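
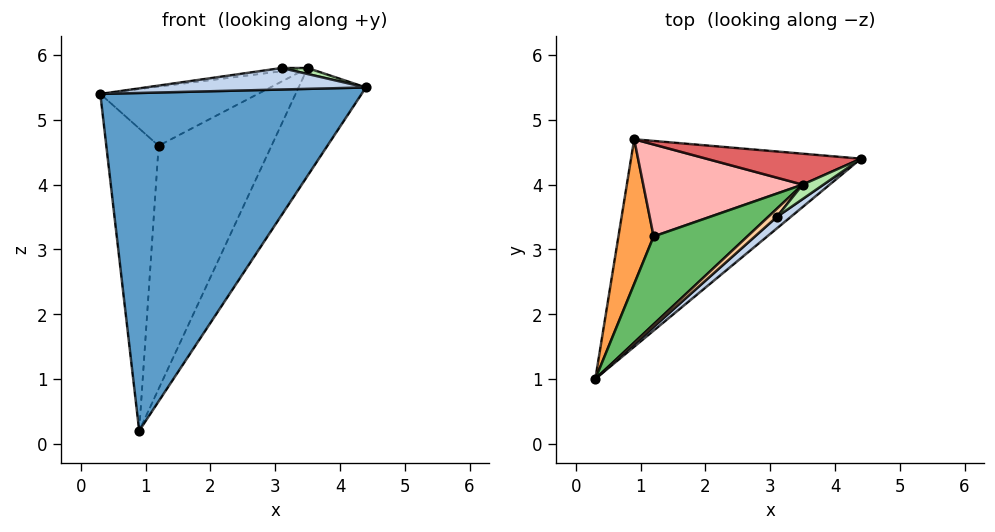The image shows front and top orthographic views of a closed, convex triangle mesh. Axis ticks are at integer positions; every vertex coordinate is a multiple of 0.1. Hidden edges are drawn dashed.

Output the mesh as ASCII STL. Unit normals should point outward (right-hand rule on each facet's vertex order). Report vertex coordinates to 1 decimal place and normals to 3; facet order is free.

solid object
 facet normal 0.584 -0.692 -0.425
  outer loop
   vertex 0.9 4.7 0.2
   vertex 4.4 4.4 5.5
   vertex 0.3 1.0 5.4
  endloop
 endfacet
 facet normal 0.584 -0.715 0.384
  outer loop
   vertex 3.1 3.5 5.8
   vertex 0.3 1.0 5.4
   vertex 4.4 4.4 5.5
  endloop
 endfacet
 facet normal -0.877 0.434 0.208
  outer loop
   vertex 1.2 3.2 4.6
   vertex 0.9 4.7 0.2
   vertex 0.3 1.0 5.4
  endloop
 endfacet
 facet normal -0.421 0.337 0.842
  outer loop
   vertex 3.5 4.0 5.8
   vertex 0.3 1.0 5.4
   vertex 3.1 3.5 5.8
  endloop
 endfacet
 facet normal -0.531 0.473 0.703
  outer loop
   vertex 3.5 4.0 5.8
   vertex 1.2 3.2 4.6
   vertex 0.3 1.0 5.4
  endloop
 endfacet
 facet normal 0.431 -0.345 0.834
  outer loop
   vertex 3.5 4.0 5.8
   vertex 3.1 3.5 5.8
   vertex 4.4 4.4 5.5
  endloop
 endfacet
 facet normal -0.318 0.911 0.262
  outer loop
   vertex 3.5 4.0 5.8
   vertex 4.4 4.4 5.5
   vertex 0.9 4.7 0.2
  endloop
 endfacet
 facet normal -0.454 0.833 0.315
  outer loop
   vertex 3.5 4.0 5.8
   vertex 0.9 4.7 0.2
   vertex 1.2 3.2 4.6
  endloop
 endfacet
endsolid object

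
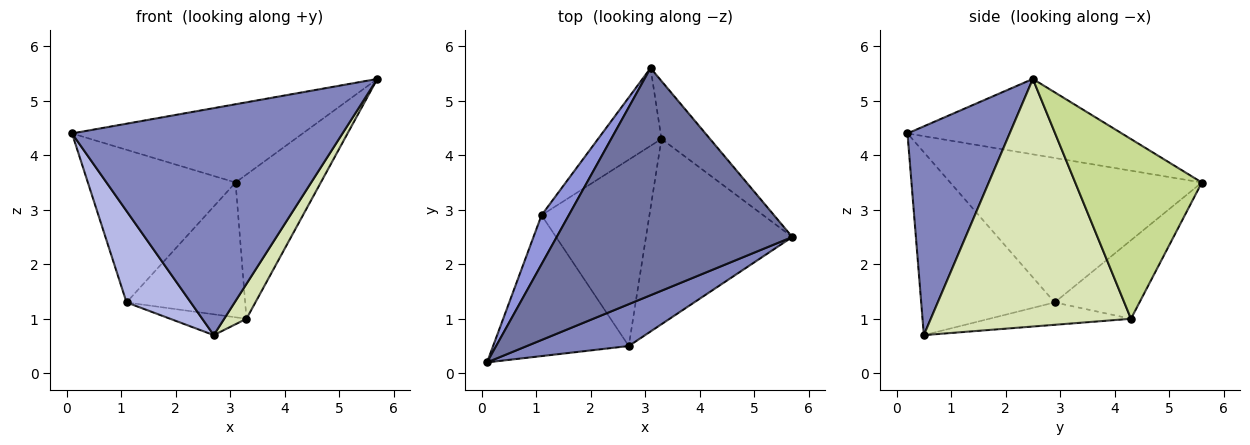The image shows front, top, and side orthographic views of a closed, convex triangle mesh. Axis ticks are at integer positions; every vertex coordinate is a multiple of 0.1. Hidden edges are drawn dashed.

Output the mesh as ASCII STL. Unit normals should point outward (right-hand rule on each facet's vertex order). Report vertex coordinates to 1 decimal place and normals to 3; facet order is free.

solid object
 facet normal -0.290 0.312 0.905
  outer loop
   vertex 3.1 5.6 3.5
   vertex 0.1 0.2 4.4
   vertex 5.7 2.5 5.4
  endloop
 endfacet
 facet normal 0.348 -0.922 0.170
  outer loop
   vertex 2.7 0.5 0.7
   vertex 5.7 2.5 5.4
   vertex 0.1 0.2 4.4
  endloop
 endfacet
 facet normal -0.851 0.500 0.161
  outer loop
   vertex 1.1 2.9 1.3
   vertex 0.1 0.2 4.4
   vertex 3.1 5.6 3.5
  endloop
 endfacet
 facet normal -0.749 -0.361 -0.556
  outer loop
   vertex 1.1 2.9 1.3
   vertex 2.7 0.5 0.7
   vertex 0.1 0.2 4.4
  endloop
 endfacet
 facet normal -0.527 0.736 -0.425
  outer loop
   vertex 3.3 4.3 1.0
   vertex 1.1 2.9 1.3
   vertex 3.1 5.6 3.5
  endloop
 endfacet
 facet normal -0.202 0.109 -0.973
  outer loop
   vertex 3.3 4.3 1.0
   vertex 2.7 0.5 0.7
   vertex 1.1 2.9 1.3
  endloop
 endfacet
 facet normal 0.809 0.545 -0.219
  outer loop
   vertex 3.3 4.3 1.0
   vertex 3.1 5.6 3.5
   vertex 5.7 2.5 5.4
  endloop
 endfacet
 facet normal 0.857 -0.095 -0.506
  outer loop
   vertex 3.3 4.3 1.0
   vertex 5.7 2.5 5.4
   vertex 2.7 0.5 0.7
  endloop
 endfacet
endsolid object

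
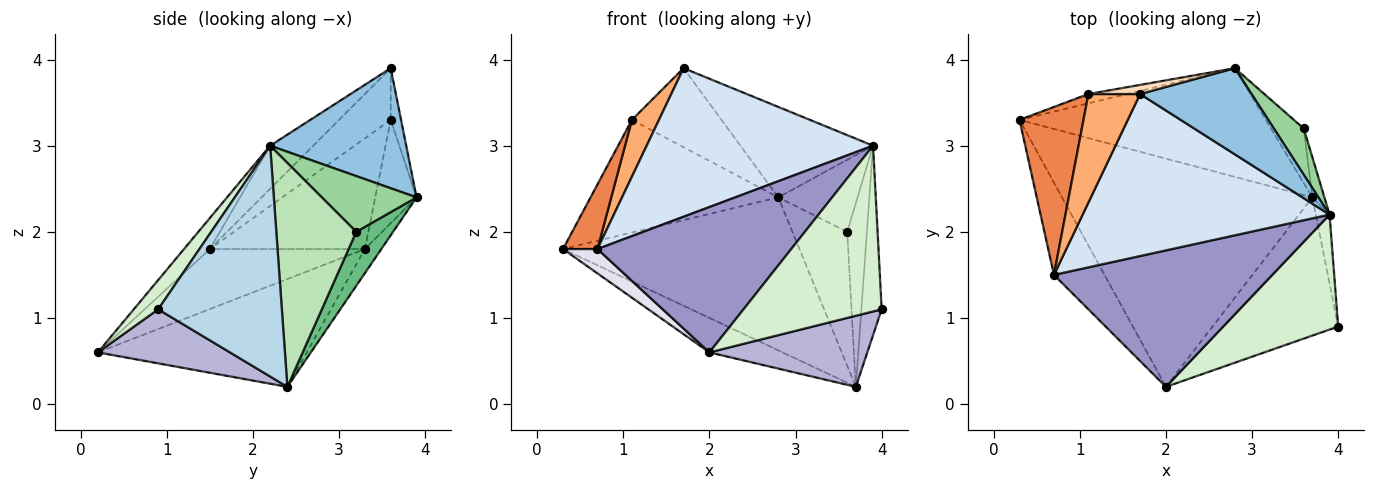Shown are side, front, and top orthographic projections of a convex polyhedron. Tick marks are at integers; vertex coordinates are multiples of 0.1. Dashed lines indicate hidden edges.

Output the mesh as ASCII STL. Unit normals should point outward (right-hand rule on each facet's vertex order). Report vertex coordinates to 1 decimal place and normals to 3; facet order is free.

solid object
 facet normal -0.057 0.814 -0.578
  outer loop
   vertex 3.7 2.4 0.2
   vertex 0.3 3.3 1.8
   vertex 2.8 3.9 2.4
  endloop
 endfacet
 facet normal 0.596 0.581 0.554
  outer loop
   vertex 3.9 2.2 3.0
   vertex 2.8 3.9 2.4
   vertex 1.7 3.6 3.9
  endloop
 endfacet
 facet normal 0.985 0.162 -0.059
  outer loop
   vertex 3.9 2.2 3.0
   vertex 4.0 0.9 1.1
   vertex 3.7 2.4 0.2
  endloop
 endfacet
 facet normal -0.128 -0.670 0.731
  outer loop
   vertex 3.9 2.2 3.0
   vertex 1.7 3.6 3.9
   vertex 0.7 1.5 1.8
  endloop
 endfacet
 facet normal -0.850 -0.189 0.491
  outer loop
   vertex 1.1 3.6 3.3
   vertex 0.3 3.3 1.8
   vertex 0.7 1.5 1.8
  endloop
 endfacet
 facet normal -0.663 -0.347 0.663
  outer loop
   vertex 1.1 3.6 3.3
   vertex 0.7 1.5 1.8
   vertex 1.7 3.6 3.9
  endloop
 endfacet
 facet normal -0.214 0.973 -0.080
  outer loop
   vertex 1.1 3.6 3.3
   vertex 2.8 3.9 2.4
   vertex 0.3 3.3 1.8
  endloop
 endfacet
 facet normal -0.114 0.987 0.114
  outer loop
   vertex 1.1 3.6 3.3
   vertex 1.7 3.6 3.9
   vertex 2.8 3.9 2.4
  endloop
 endfacet
 facet normal 0.528 0.787 -0.320
  outer loop
   vertex 3.6 3.2 2.0
   vertex 3.7 2.4 0.2
   vertex 2.8 3.9 2.4
  endloop
 endfacet
 facet normal 0.709 0.593 0.380
  outer loop
   vertex 3.6 3.2 2.0
   vertex 2.8 3.9 2.4
   vertex 3.9 2.2 3.0
  endloop
 endfacet
 facet normal 0.970 0.239 -0.052
  outer loop
   vertex 3.6 3.2 2.0
   vertex 3.9 2.2 3.0
   vertex 3.7 2.4 0.2
  endloop
 endfacet
 facet normal 0.144 -0.813 0.564
  outer loop
   vertex 2.0 0.2 0.6
   vertex 4.0 0.9 1.1
   vertex 3.9 2.2 3.0
  endloop
 endfacet
 facet normal -0.097 -0.726 0.681
  outer loop
   vertex 2.0 0.2 0.6
   vertex 3.9 2.2 3.0
   vertex 0.7 1.5 1.8
  endloop
 endfacet
 facet normal 0.357 -0.427 -0.831
  outer loop
   vertex 2.0 0.2 0.6
   vertex 3.7 2.4 0.2
   vertex 4.0 0.9 1.1
  endloop
 endfacet
 facet normal -0.392 0.137 -0.910
  outer loop
   vertex 2.0 0.2 0.6
   vertex 0.3 3.3 1.8
   vertex 3.7 2.4 0.2
  endloop
 endfacet
 facet normal -0.754 -0.168 -0.635
  outer loop
   vertex 2.0 0.2 0.6
   vertex 0.7 1.5 1.8
   vertex 0.3 3.3 1.8
  endloop
 endfacet
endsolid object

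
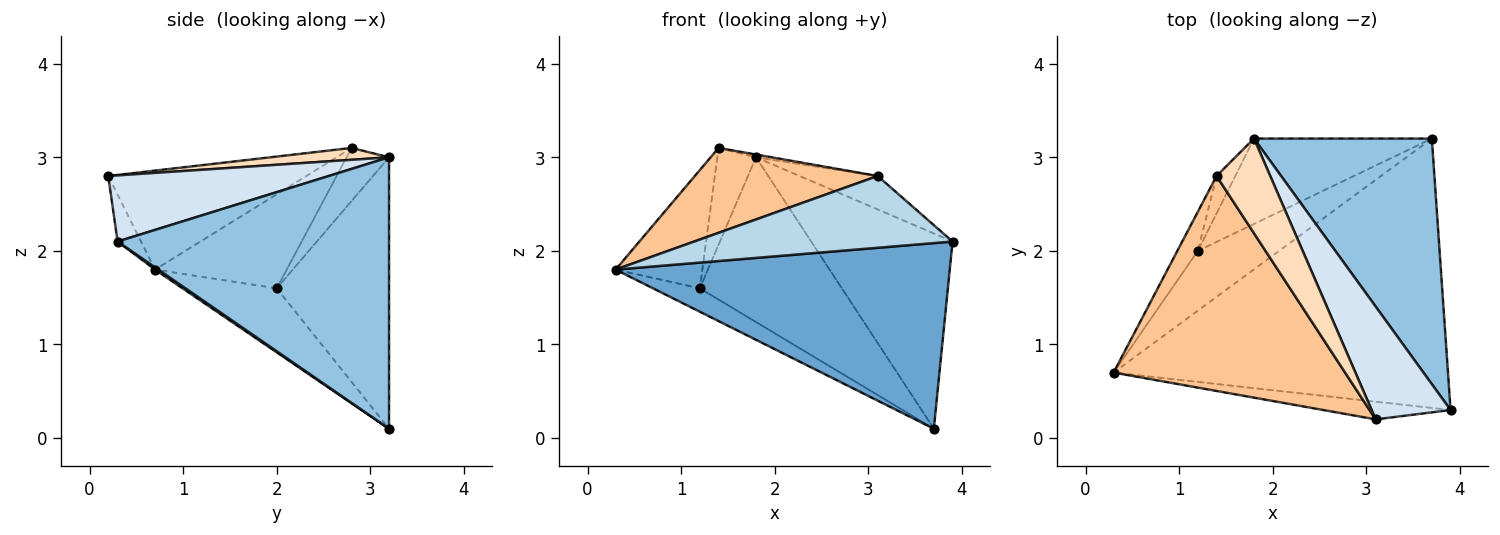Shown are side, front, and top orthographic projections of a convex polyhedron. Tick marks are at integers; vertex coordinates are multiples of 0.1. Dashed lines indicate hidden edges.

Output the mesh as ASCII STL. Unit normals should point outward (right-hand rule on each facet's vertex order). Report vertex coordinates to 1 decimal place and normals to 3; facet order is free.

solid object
 facet normal 0.006 -0.567 -0.823
  outer loop
   vertex 3.7 3.2 0.1
   vertex 3.9 0.3 2.1
   vertex 0.3 0.7 1.8
  endloop
 endfacet
 facet normal 0.767 0.399 0.502
  outer loop
   vertex 1.8 3.2 3.0
   vertex 3.9 0.3 2.1
   vertex 3.7 3.2 0.1
  endloop
 endfacet
 facet normal -0.088 -0.967 -0.238
  outer loop
   vertex 3.1 0.2 2.8
   vertex 0.3 0.7 1.8
   vertex 3.9 0.3 2.1
  endloop
 endfacet
 facet normal 0.626 0.222 0.747
  outer loop
   vertex 3.1 0.2 2.8
   vertex 3.9 0.3 2.1
   vertex 1.8 3.2 3.0
  endloop
 endfacet
 facet normal -0.592 0.294 -0.751
  outer loop
   vertex 1.2 2.0 1.6
   vertex 3.7 3.2 0.1
   vertex 0.3 0.7 1.8
  endloop
 endfacet
 facet normal -0.575 0.727 -0.377
  outer loop
   vertex 1.2 2.0 1.6
   vertex 1.8 3.2 3.0
   vertex 3.7 3.2 0.1
  endloop
 endfacet
 facet normal -0.370 -0.341 0.864
  outer loop
   vertex 1.4 2.8 3.1
   vertex 0.3 0.7 1.8
   vertex 3.1 0.2 2.8
  endloop
 endfacet
 facet normal 0.216 0.028 0.976
  outer loop
   vertex 1.4 2.8 3.1
   vertex 3.1 0.2 2.8
   vertex 1.8 3.2 3.0
  endloop
 endfacet
 facet normal -0.822 0.541 -0.179
  outer loop
   vertex 1.4 2.8 3.1
   vertex 1.2 2.0 1.6
   vertex 0.3 0.7 1.8
  endloop
 endfacet
 facet normal -0.715 0.652 -0.252
  outer loop
   vertex 1.4 2.8 3.1
   vertex 1.8 3.2 3.0
   vertex 1.2 2.0 1.6
  endloop
 endfacet
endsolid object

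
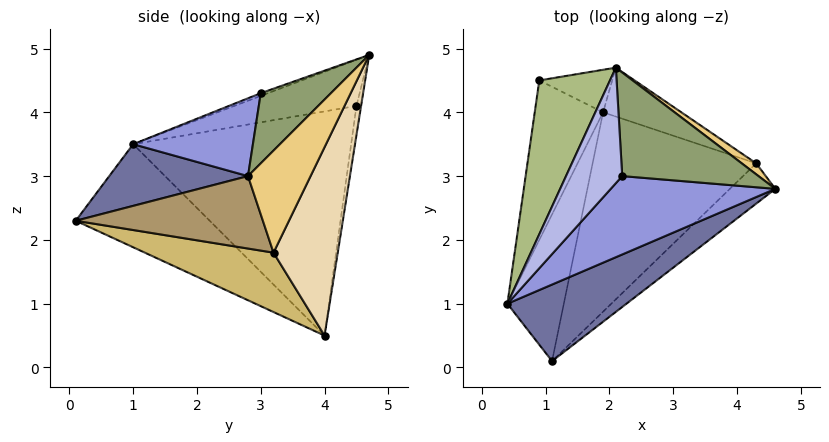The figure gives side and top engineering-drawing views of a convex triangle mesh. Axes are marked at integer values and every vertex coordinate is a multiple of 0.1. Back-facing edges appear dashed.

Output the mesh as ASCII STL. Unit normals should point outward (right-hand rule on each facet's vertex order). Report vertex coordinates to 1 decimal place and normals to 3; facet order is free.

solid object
 facet normal 0.354 -0.637 0.685
  outer loop
   vertex 1.1 0.1 2.3
   vertex 4.6 2.8 3.0
   vertex 0.4 1.0 3.5
  endloop
 endfacet
 facet normal -0.876 -0.042 -0.480
  outer loop
   vertex 1.1 0.1 2.3
   vertex 0.4 1.0 3.5
   vertex 1.9 4.0 0.5
  endloop
 endfacet
 facet normal 0.343 -0.598 0.724
  outer loop
   vertex 2.2 3.0 4.3
   vertex 0.4 1.0 3.5
   vertex 4.6 2.8 3.0
  endloop
 endfacet
 facet normal -0.046 -0.335 0.941
  outer loop
   vertex 2.2 3.0 4.3
   vertex 2.1 4.7 4.9
   vertex 0.4 1.0 3.5
  endloop
 endfacet
 facet normal 0.440 -0.276 0.855
  outer loop
   vertex 2.2 3.0 4.3
   vertex 4.6 2.8 3.0
   vertex 2.1 4.7 4.9
  endloop
 endfacet
 facet normal -0.546 -0.065 0.835
  outer loop
   vertex 0.9 4.5 4.1
   vertex 0.4 1.0 3.5
   vertex 2.1 4.7 4.9
  endloop
 endfacet
 facet normal -0.940 0.183 -0.287
  outer loop
   vertex 0.9 4.5 4.1
   vertex 1.9 4.0 0.5
   vertex 0.4 1.0 3.5
  endloop
 endfacet
 facet normal -0.062 0.986 -0.154
  outer loop
   vertex 0.9 4.5 4.1
   vertex 2.1 4.7 4.9
   vertex 1.9 4.0 0.5
  endloop
 endfacet
 facet normal 0.611 -0.693 -0.384
  outer loop
   vertex 4.3 3.2 1.8
   vertex 4.6 2.8 3.0
   vertex 1.1 0.1 2.3
  endloop
 endfacet
 facet normal 0.305 -0.450 -0.839
  outer loop
   vertex 4.3 3.2 1.8
   vertex 1.1 0.1 2.3
   vertex 1.9 4.0 0.5
  endloop
 endfacet
 facet normal 0.646 0.758 0.091
  outer loop
   vertex 4.3 3.2 1.8
   vertex 2.1 4.7 4.9
   vertex 4.6 2.8 3.0
  endloop
 endfacet
 facet normal 0.390 0.907 -0.162
  outer loop
   vertex 4.3 3.2 1.8
   vertex 1.9 4.0 0.5
   vertex 2.1 4.7 4.9
  endloop
 endfacet
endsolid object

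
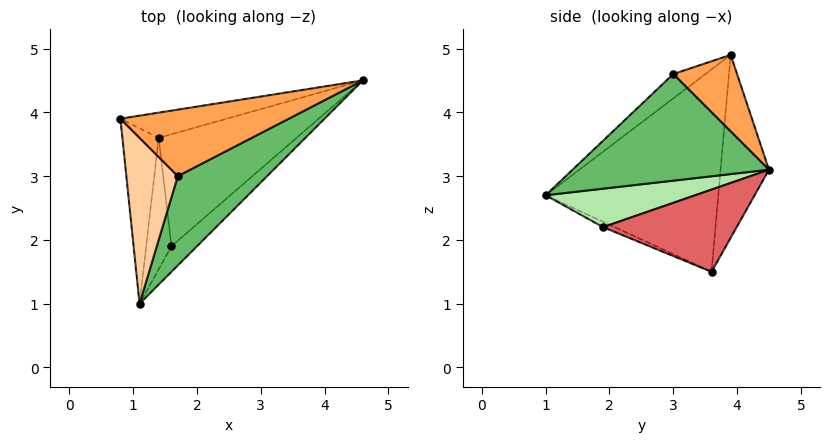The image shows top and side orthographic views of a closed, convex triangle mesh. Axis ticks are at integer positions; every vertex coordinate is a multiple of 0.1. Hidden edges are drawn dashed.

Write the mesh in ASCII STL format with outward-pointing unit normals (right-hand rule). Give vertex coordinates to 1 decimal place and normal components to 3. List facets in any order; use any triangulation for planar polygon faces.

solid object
 facet normal -0.211 0.970 -0.123
  outer loop
   vertex 1.4 3.6 1.5
   vertex 0.8 3.9 4.9
   vertex 4.6 4.5 3.1
  endloop
 endfacet
 facet normal -0.984 0.032 -0.176
  outer loop
   vertex 1.4 3.6 1.5
   vertex 1.1 1.0 2.7
   vertex 0.8 3.9 4.9
  endloop
 endfacet
 facet normal 0.411 0.110 0.905
  outer loop
   vertex 1.7 3.0 4.6
   vertex 4.6 4.5 3.1
   vertex 0.8 3.9 4.9
  endloop
 endfacet
 facet normal -0.346 -0.589 0.730
  outer loop
   vertex 1.7 3.0 4.6
   vertex 0.8 3.9 4.9
   vertex 1.1 1.0 2.7
  endloop
 endfacet
 facet normal 0.587 -0.643 0.492
  outer loop
   vertex 1.7 3.0 4.6
   vertex 1.1 1.0 2.7
   vertex 4.6 4.5 3.1
  endloop
 endfacet
 facet normal 0.660 -0.610 -0.438
  outer loop
   vertex 1.6 1.9 2.2
   vertex 4.6 4.5 3.1
   vertex 1.1 1.0 2.7
  endloop
 endfacet
 facet normal 0.491 -0.282 -0.824
  outer loop
   vertex 1.6 1.9 2.2
   vertex 1.4 3.6 1.5
   vertex 4.6 4.5 3.1
  endloop
 endfacet
 facet normal -0.192 -0.393 -0.899
  outer loop
   vertex 1.6 1.9 2.2
   vertex 1.1 1.0 2.7
   vertex 1.4 3.6 1.5
  endloop
 endfacet
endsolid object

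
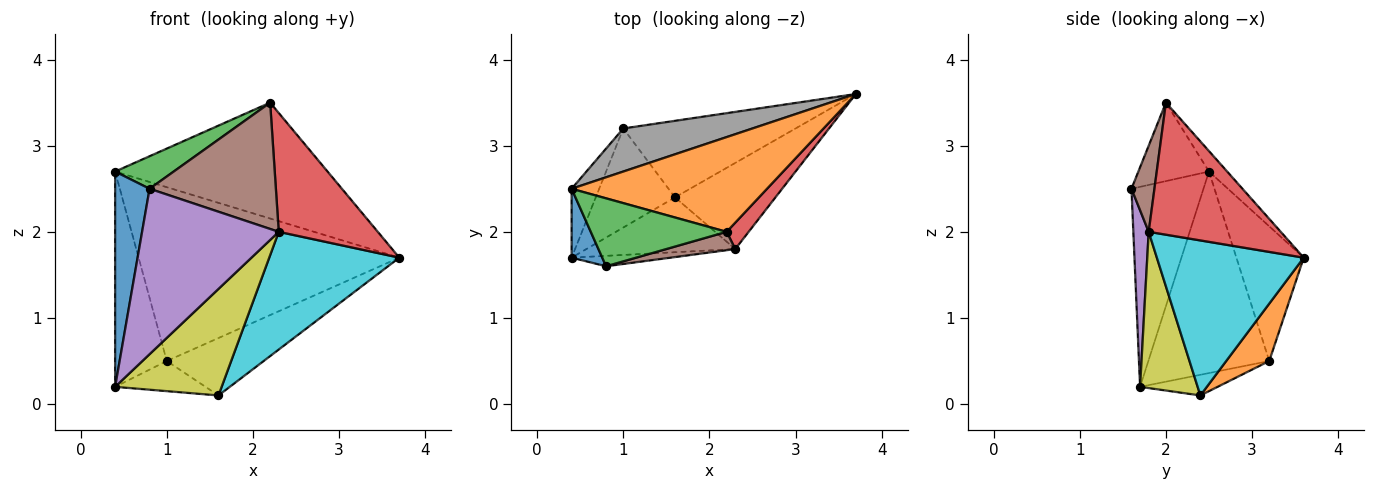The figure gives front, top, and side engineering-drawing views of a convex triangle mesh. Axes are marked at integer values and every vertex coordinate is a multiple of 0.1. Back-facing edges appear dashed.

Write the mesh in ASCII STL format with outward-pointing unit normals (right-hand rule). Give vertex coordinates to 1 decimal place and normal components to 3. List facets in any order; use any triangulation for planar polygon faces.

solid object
 facet normal -0.894 -0.428 0.137
  outer loop
   vertex 0.4 2.5 2.7
   vertex 0.4 1.7 0.2
   vertex 0.8 1.6 2.5
  endloop
 endfacet
 facet normal -0.066 0.772 0.632
  outer loop
   vertex 0.4 2.5 2.7
   vertex 2.2 2.0 3.5
   vertex 3.7 3.6 1.7
  endloop
 endfacet
 facet normal -0.462 -0.383 0.800
  outer loop
   vertex 0.4 2.5 2.7
   vertex 0.8 1.6 2.5
   vertex 2.2 2.0 3.5
  endloop
 endfacet
 facet normal 0.793 -0.595 0.132
  outer loop
   vertex 2.3 1.8 2.0
   vertex 3.7 3.6 1.7
   vertex 2.2 2.0 3.5
  endloop
 endfacet
 facet normal 0.111 -0.992 -0.062
  outer loop
   vertex 2.3 1.8 2.0
   vertex 0.8 1.6 2.5
   vertex 0.4 1.7 0.2
  endloop
 endfacet
 facet normal 0.177 -0.974 0.142
  outer loop
   vertex 2.3 1.8 2.0
   vertex 2.2 2.0 3.5
   vertex 0.8 1.6 2.5
  endloop
 endfacet
 facet normal -0.912 0.390 -0.125
  outer loop
   vertex 1.0 3.2 0.5
   vertex 0.4 1.7 0.2
   vertex 0.4 2.5 2.7
  endloop
 endfacet
 facet normal -0.243 0.942 0.233
  outer loop
   vertex 1.0 3.2 0.5
   vertex 0.4 2.5 2.7
   vertex 3.7 3.6 1.7
  endloop
 endfacet
 facet normal 0.433 -0.801 -0.413
  outer loop
   vertex 1.6 2.4 0.1
   vertex 2.3 1.8 2.0
   vertex 0.4 1.7 0.2
  endloop
 endfacet
 facet normal 0.673 -0.597 -0.437
  outer loop
   vertex 1.6 2.4 0.1
   vertex 3.7 3.6 1.7
   vertex 2.3 1.8 2.0
  endloop
 endfacet
 facet normal -0.242 0.282 -0.928
  outer loop
   vertex 1.6 2.4 0.1
   vertex 0.4 1.7 0.2
   vertex 1.0 3.2 0.5
  endloop
 endfacet
 facet normal 0.258 0.580 -0.773
  outer loop
   vertex 1.6 2.4 0.1
   vertex 1.0 3.2 0.5
   vertex 3.7 3.6 1.7
  endloop
 endfacet
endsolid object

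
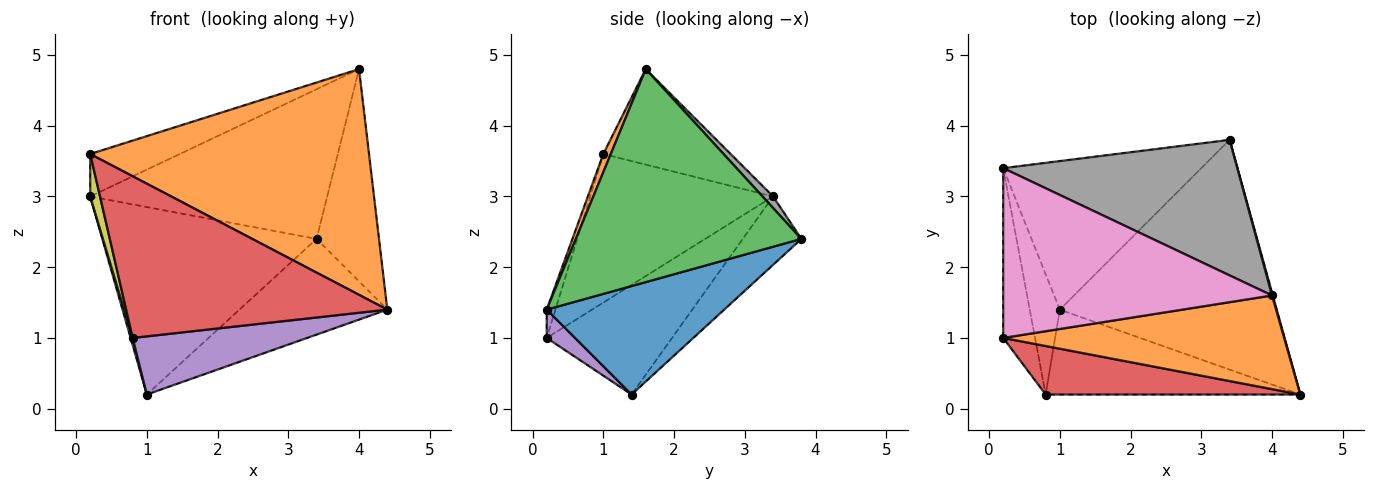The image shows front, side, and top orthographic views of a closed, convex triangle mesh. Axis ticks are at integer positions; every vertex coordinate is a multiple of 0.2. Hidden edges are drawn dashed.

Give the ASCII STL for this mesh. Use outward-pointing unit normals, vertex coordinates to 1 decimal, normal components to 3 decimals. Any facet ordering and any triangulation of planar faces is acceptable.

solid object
 facet normal 0.419 0.349 -0.838
  outer loop
   vertex 1.0 1.4 0.2
   vertex 3.4 3.8 2.4
   vertex 4.4 0.2 1.4
  endloop
 endfacet
 facet normal 0.025 -0.923 0.383
  outer loop
   vertex 4.0 1.6 4.8
   vertex 0.2 1.0 3.6
   vertex 4.4 0.2 1.4
  endloop
 endfacet
 facet normal 0.964 0.267 0.004
  outer loop
   vertex 4.0 1.6 4.8
   vertex 4.4 0.2 1.4
   vertex 3.4 3.8 2.4
  endloop
 endfacet
 facet normal -0.032 -0.957 0.287
  outer loop
   vertex 0.8 0.2 1.0
   vertex 4.4 0.2 1.4
   vertex 0.2 1.0 3.6
  endloop
 endfacet
 facet normal 0.091 -0.563 -0.821
  outer loop
   vertex 0.8 0.2 1.0
   vertex 1.0 1.4 0.2
   vertex 4.4 0.2 1.4
  endloop
 endfacet
 facet normal -0.210 0.766 -0.607
  outer loop
   vertex 0.2 3.4 3.0
   vertex 3.4 3.8 2.4
   vertex 1.0 1.4 0.2
  endloop
 endfacet
 facet normal -0.326 0.229 0.917
  outer loop
   vertex 0.2 3.4 3.0
   vertex 0.2 1.0 3.6
   vertex 4.0 1.6 4.8
  endloop
 endfacet
 facet normal 0.033 0.741 0.671
  outer loop
   vertex 0.2 3.4 3.0
   vertex 4.0 1.6 4.8
   vertex 3.4 3.8 2.4
  endloop
 endfacet
 facet normal -0.976 -0.052 -0.209
  outer loop
   vertex 0.2 3.4 3.0
   vertex 0.8 0.2 1.0
   vertex 0.2 1.0 3.6
  endloop
 endfacet
 facet normal -0.964 -0.016 -0.264
  outer loop
   vertex 0.2 3.4 3.0
   vertex 1.0 1.4 0.2
   vertex 0.8 0.2 1.0
  endloop
 endfacet
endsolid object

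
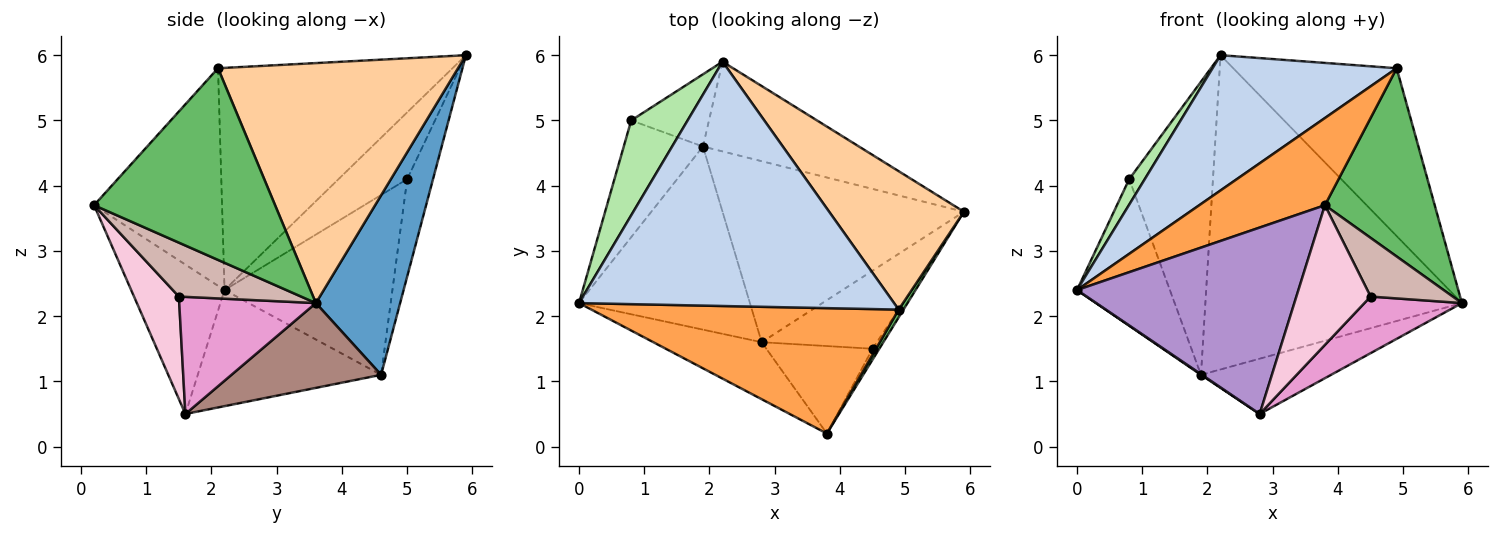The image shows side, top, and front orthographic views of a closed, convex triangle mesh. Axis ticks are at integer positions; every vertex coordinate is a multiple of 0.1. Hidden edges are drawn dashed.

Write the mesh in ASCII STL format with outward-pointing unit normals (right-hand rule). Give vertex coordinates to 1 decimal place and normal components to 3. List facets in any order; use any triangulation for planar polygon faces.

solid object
 facet normal 0.301 0.917 -0.262
  outer loop
   vertex 1.9 4.6 1.1
   vertex 2.2 5.9 6.0
   vertex 5.9 3.6 2.2
  endloop
 endfacet
 facet normal -0.525 -0.412 0.745
  outer loop
   vertex 4.9 2.1 5.8
   vertex 2.2 5.9 6.0
   vertex 0.0 2.2 2.4
  endloop
 endfacet
 facet normal -0.503 -0.494 0.710
  outer loop
   vertex 4.9 2.1 5.8
   vertex 0.0 2.2 2.4
   vertex 3.8 0.2 3.7
  endloop
 endfacet
 facet normal 0.750 0.511 0.421
  outer loop
   vertex 4.9 2.1 5.8
   vertex 5.9 3.6 2.2
   vertex 2.2 5.9 6.0
  endloop
 endfacet
 facet normal 0.855 -0.519 0.021
  outer loop
   vertex 4.9 2.1 5.8
   vertex 3.8 0.2 3.7
   vertex 5.9 3.6 2.2
  endloop
 endfacet
 facet normal -0.753 -0.171 0.636
  outer loop
   vertex 0.8 5.0 4.1
   vertex 0.0 2.2 2.4
   vertex 2.2 5.9 6.0
  endloop
 endfacet
 facet normal -0.817 0.452 -0.360
  outer loop
   vertex 0.8 5.0 4.1
   vertex 1.9 4.6 1.1
   vertex 0.0 2.2 2.4
  endloop
 endfacet
 facet normal -0.287 0.930 -0.229
  outer loop
   vertex 0.8 5.0 4.1
   vertex 2.2 5.9 6.0
   vertex 1.9 4.6 1.1
  endloop
 endfacet
 facet normal -0.374 -0.887 -0.271
  outer loop
   vertex 2.8 1.6 0.5
   vertex 3.8 0.2 3.7
   vertex 0.0 2.2 2.4
  endloop
 endfacet
 facet normal -0.562 -0.003 -0.827
  outer loop
   vertex 2.8 1.6 0.5
   vertex 0.0 2.2 2.4
   vertex 1.9 4.6 1.1
  endloop
 endfacet
 facet normal 0.319 0.277 -0.907
  outer loop
   vertex 2.8 1.6 0.5
   vertex 1.9 4.6 1.1
   vertex 5.9 3.6 2.2
  endloop
 endfacet
 facet normal 0.825 -0.555 -0.103
  outer loop
   vertex 4.5 1.5 2.3
   vertex 5.9 3.6 2.2
   vertex 3.8 0.2 3.7
  endloop
 endfacet
 facet normal 0.635 -0.453 -0.625
  outer loop
   vertex 4.5 1.5 2.3
   vertex 2.8 1.6 0.5
   vertex 5.9 3.6 2.2
  endloop
 endfacet
 facet normal 0.456 -0.754 -0.472
  outer loop
   vertex 4.5 1.5 2.3
   vertex 3.8 0.2 3.7
   vertex 2.8 1.6 0.5
  endloop
 endfacet
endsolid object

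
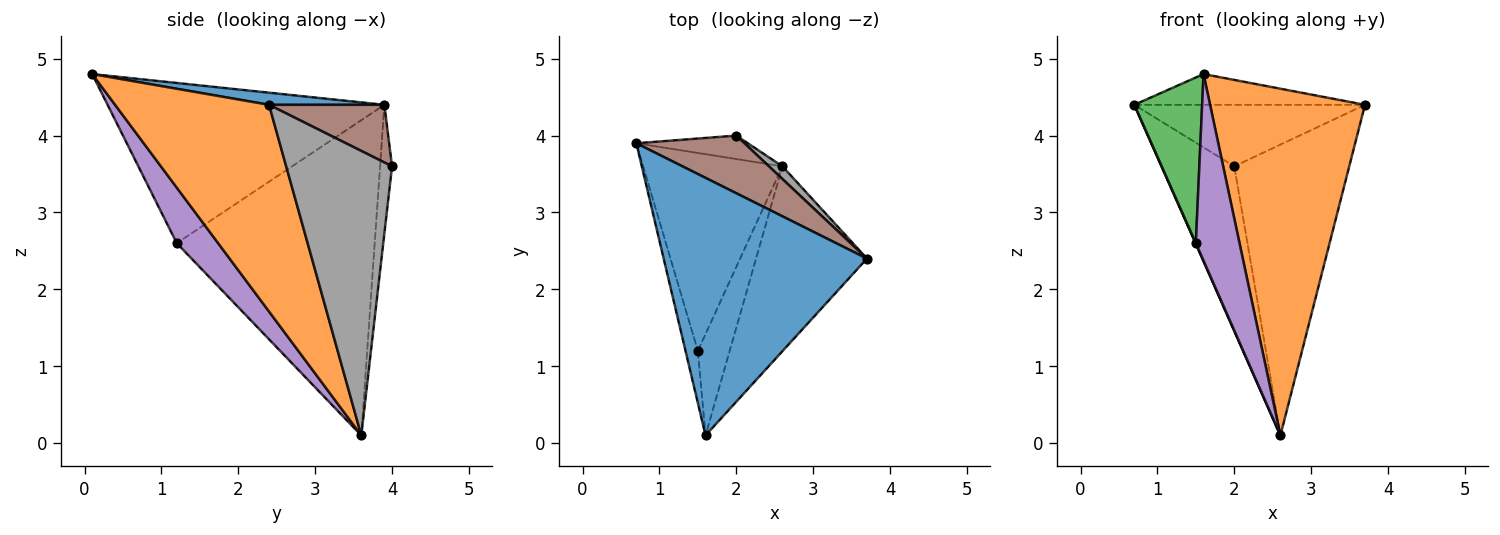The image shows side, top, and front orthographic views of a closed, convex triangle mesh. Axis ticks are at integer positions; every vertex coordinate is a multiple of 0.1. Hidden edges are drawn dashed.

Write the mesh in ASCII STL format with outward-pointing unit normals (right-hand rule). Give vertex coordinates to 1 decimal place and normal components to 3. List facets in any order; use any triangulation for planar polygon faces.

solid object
 facet normal 0.059 0.118 0.991
  outer loop
   vertex 1.6 0.1 4.8
   vertex 3.7 2.4 4.4
   vertex 0.7 3.9 4.4
  endloop
 endfacet
 facet normal 0.659 -0.663 -0.354
  outer loop
   vertex 2.6 3.6 0.1
   vertex 3.7 2.4 4.4
   vertex 1.6 0.1 4.8
  endloop
 endfacet
 facet normal -0.969 -0.237 -0.075
  outer loop
   vertex 1.5 1.2 2.6
   vertex 1.6 0.1 4.8
   vertex 0.7 3.9 4.4
  endloop
 endfacet
 facet normal -0.915 -0.002 -0.404
  outer loop
   vertex 1.5 1.2 2.6
   vertex 0.7 3.9 4.4
   vertex 2.6 3.6 0.1
  endloop
 endfacet
 facet normal 0.640 -0.675 -0.367
  outer loop
   vertex 1.5 1.2 2.6
   vertex 2.6 3.6 0.1
   vertex 1.6 0.1 4.8
  endloop
 endfacet
 facet normal 0.343 0.685 0.643
  outer loop
   vertex 2.0 4.0 3.6
   vertex 0.7 3.9 4.4
   vertex 3.7 2.4 4.4
  endloop
 endfacet
 facet normal -0.161 0.977 -0.139
  outer loop
   vertex 2.0 4.0 3.6
   vertex 2.6 3.6 0.1
   vertex 0.7 3.9 4.4
  endloop
 endfacet
 facet normal 0.677 0.735 0.032
  outer loop
   vertex 2.0 4.0 3.6
   vertex 3.7 2.4 4.4
   vertex 2.6 3.6 0.1
  endloop
 endfacet
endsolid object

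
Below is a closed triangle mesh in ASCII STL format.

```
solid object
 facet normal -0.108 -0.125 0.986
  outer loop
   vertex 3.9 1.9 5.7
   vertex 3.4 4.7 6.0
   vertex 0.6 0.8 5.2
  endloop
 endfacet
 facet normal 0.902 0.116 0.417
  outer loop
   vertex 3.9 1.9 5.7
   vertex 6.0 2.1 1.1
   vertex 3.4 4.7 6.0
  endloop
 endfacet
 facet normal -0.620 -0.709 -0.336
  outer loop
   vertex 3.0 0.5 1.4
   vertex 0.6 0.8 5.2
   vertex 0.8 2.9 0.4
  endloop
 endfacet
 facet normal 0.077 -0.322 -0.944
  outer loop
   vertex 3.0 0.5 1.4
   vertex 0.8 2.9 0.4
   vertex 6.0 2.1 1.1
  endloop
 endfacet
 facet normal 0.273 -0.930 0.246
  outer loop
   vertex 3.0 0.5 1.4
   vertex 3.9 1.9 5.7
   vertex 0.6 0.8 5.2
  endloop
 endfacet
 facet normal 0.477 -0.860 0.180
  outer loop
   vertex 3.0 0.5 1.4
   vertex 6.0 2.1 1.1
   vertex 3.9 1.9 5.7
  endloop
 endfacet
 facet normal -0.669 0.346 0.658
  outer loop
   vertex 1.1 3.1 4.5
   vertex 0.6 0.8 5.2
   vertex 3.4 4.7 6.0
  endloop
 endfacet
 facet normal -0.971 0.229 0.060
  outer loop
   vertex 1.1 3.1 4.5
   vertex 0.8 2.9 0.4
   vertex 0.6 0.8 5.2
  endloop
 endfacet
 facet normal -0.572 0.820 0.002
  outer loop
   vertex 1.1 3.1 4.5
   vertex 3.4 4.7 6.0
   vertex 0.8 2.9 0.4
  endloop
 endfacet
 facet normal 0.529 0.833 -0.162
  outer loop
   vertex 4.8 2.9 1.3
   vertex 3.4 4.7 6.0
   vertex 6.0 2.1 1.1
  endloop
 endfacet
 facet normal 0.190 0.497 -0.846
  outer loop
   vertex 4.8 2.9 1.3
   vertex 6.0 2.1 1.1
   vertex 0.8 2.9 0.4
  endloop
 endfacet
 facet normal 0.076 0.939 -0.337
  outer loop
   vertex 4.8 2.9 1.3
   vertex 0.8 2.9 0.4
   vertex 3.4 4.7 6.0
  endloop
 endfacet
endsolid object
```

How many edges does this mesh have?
18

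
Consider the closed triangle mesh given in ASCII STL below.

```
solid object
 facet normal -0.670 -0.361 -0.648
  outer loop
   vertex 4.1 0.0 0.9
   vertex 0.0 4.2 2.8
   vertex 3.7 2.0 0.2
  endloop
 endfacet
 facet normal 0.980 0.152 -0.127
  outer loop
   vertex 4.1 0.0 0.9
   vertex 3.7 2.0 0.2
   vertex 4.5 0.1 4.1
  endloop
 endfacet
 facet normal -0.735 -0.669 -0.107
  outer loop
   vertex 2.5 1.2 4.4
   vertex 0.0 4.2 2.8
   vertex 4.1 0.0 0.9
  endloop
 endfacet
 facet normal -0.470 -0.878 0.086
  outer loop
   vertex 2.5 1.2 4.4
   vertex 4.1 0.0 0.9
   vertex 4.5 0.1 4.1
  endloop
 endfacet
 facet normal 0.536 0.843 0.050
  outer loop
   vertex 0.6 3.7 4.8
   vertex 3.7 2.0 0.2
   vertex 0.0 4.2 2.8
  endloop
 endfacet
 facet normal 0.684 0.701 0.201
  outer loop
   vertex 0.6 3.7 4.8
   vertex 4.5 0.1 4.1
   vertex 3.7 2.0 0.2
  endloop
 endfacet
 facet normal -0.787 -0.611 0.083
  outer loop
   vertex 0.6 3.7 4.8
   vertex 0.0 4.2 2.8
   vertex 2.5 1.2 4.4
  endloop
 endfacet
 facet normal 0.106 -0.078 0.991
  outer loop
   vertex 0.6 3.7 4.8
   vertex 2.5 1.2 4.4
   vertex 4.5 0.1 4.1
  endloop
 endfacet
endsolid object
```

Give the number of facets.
8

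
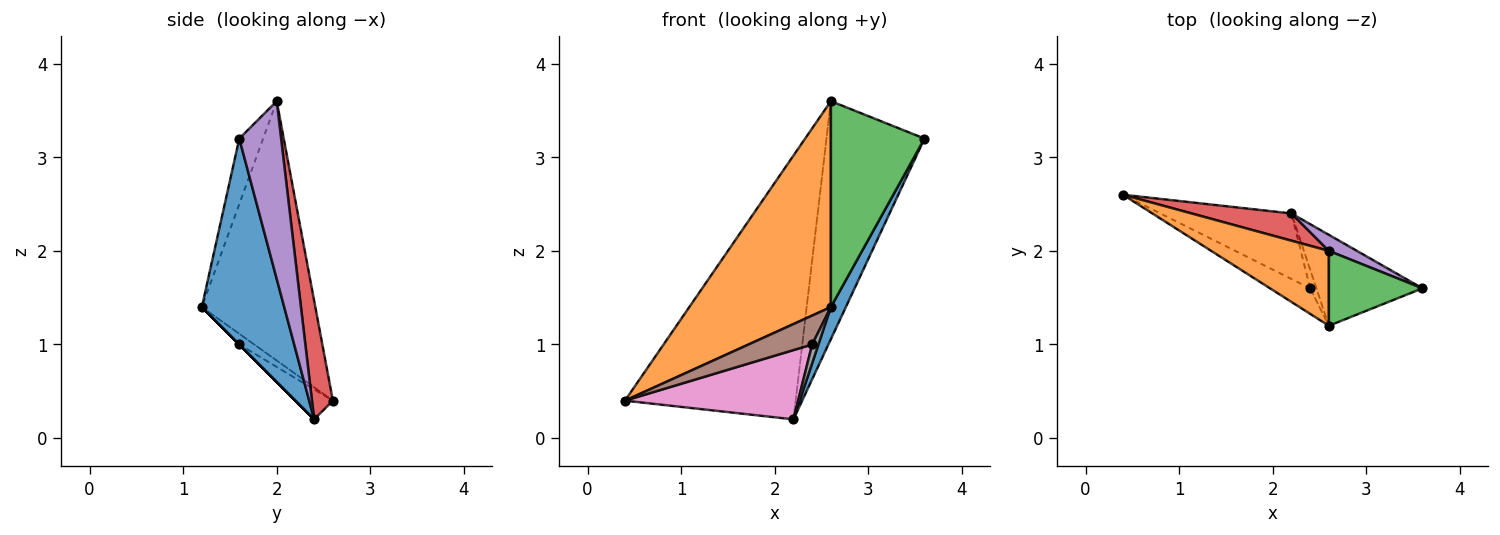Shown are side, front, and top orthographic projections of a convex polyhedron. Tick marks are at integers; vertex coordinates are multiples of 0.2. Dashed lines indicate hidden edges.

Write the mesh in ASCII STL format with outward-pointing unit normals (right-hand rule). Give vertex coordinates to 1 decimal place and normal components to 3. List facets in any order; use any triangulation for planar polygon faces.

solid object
 facet normal 0.878 -0.160 -0.452
  outer loop
   vertex 2.2 2.4 0.2
   vertex 3.6 1.6 3.2
   vertex 2.6 1.2 1.4
  endloop
 endfacet
 facet normal -0.602 -0.751 0.273
  outer loop
   vertex 2.6 2.0 3.6
   vertex 0.4 2.6 0.4
   vertex 2.6 1.2 1.4
  endloop
 endfacet
 facet normal -0.233 -0.914 0.332
  outer loop
   vertex 2.6 2.0 3.6
   vertex 2.6 1.2 1.4
   vertex 3.6 1.6 3.2
  endloop
 endfacet
 facet normal 0.121 0.987 0.102
  outer loop
   vertex 2.6 2.0 3.6
   vertex 2.2 2.4 0.2
   vertex 0.4 2.6 0.4
  endloop
 endfacet
 facet normal 0.392 0.918 0.062
  outer loop
   vertex 2.6 2.0 3.6
   vertex 3.6 1.6 3.2
   vertex 2.2 2.4 0.2
  endloop
 endfacet
 facet normal -0.174 -0.738 -0.652
  outer loop
   vertex 2.4 1.6 1.0
   vertex 2.6 1.2 1.4
   vertex 0.4 2.6 0.4
  endloop
 endfacet
 facet normal -0.155 -0.718 -0.679
  outer loop
   vertex 2.4 1.6 1.0
   vertex 0.4 2.6 0.4
   vertex 2.2 2.4 0.2
  endloop
 endfacet
 facet normal 0.000 -0.707 -0.707
  outer loop
   vertex 2.4 1.6 1.0
   vertex 2.2 2.4 0.2
   vertex 2.6 1.2 1.4
  endloop
 endfacet
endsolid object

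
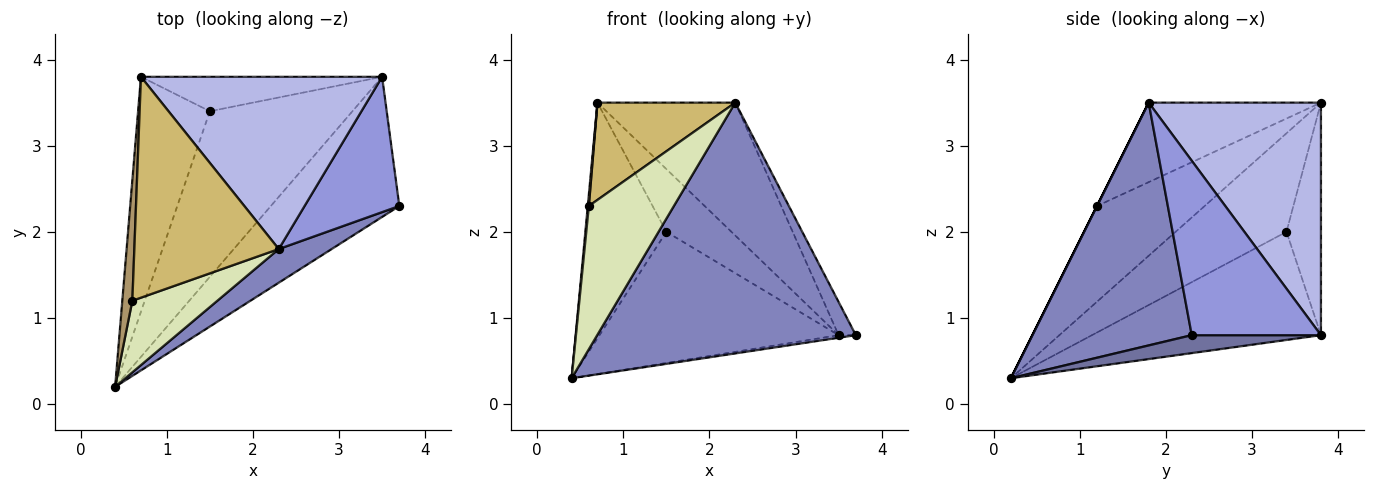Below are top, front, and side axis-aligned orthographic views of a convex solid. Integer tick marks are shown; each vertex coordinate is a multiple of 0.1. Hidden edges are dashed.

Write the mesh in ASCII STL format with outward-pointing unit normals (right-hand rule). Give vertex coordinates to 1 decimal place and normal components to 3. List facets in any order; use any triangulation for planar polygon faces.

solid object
 facet normal 0.138 0.018 -0.990
  outer loop
   vertex 3.5 3.8 0.8
   vertex 3.7 2.3 0.8
   vertex 0.4 0.2 0.3
  endloop
 endfacet
 facet normal 0.521 -0.846 0.114
  outer loop
   vertex 2.3 1.8 3.5
   vertex 0.4 0.2 0.3
   vertex 3.7 2.3 0.8
  endloop
 endfacet
 facet normal 0.873 0.116 0.474
  outer loop
   vertex 2.3 1.8 3.5
   vertex 3.7 2.3 0.8
   vertex 3.5 3.8 0.8
  endloop
 endfacet
 facet normal 0.607 0.485 0.629
  outer loop
   vertex 0.7 3.8 3.5
   vertex 2.3 1.8 3.5
   vertex 3.5 3.8 0.8
  endloop
 endfacet
 facet normal -0.511 0.534 -0.674
  outer loop
   vertex 1.5 3.4 2.0
   vertex 3.5 3.8 0.8
   vertex 0.4 0.2 0.3
  endloop
 endfacet
 facet normal -0.696 0.509 -0.507
  outer loop
   vertex 1.5 3.4 2.0
   vertex 0.4 0.2 0.3
   vertex 0.7 3.8 3.5
  endloop
 endfacet
 facet normal -0.421 0.795 -0.437
  outer loop
   vertex 1.5 3.4 2.0
   vertex 0.7 3.8 3.5
   vertex 3.5 3.8 0.8
  endloop
 endfacet
 facet normal 0.000 -0.894 0.447
  outer loop
   vertex 0.6 1.2 2.3
   vertex 0.4 0.2 0.3
   vertex 2.3 1.8 3.5
  endloop
 endfacet
 facet normal -0.994 -0.010 0.104
  outer loop
   vertex 0.6 1.2 2.3
   vertex 0.7 3.8 3.5
   vertex 0.4 0.2 0.3
  endloop
 endfacet
 facet normal -0.450 -0.360 0.817
  outer loop
   vertex 0.6 1.2 2.3
   vertex 2.3 1.8 3.5
   vertex 0.7 3.8 3.5
  endloop
 endfacet
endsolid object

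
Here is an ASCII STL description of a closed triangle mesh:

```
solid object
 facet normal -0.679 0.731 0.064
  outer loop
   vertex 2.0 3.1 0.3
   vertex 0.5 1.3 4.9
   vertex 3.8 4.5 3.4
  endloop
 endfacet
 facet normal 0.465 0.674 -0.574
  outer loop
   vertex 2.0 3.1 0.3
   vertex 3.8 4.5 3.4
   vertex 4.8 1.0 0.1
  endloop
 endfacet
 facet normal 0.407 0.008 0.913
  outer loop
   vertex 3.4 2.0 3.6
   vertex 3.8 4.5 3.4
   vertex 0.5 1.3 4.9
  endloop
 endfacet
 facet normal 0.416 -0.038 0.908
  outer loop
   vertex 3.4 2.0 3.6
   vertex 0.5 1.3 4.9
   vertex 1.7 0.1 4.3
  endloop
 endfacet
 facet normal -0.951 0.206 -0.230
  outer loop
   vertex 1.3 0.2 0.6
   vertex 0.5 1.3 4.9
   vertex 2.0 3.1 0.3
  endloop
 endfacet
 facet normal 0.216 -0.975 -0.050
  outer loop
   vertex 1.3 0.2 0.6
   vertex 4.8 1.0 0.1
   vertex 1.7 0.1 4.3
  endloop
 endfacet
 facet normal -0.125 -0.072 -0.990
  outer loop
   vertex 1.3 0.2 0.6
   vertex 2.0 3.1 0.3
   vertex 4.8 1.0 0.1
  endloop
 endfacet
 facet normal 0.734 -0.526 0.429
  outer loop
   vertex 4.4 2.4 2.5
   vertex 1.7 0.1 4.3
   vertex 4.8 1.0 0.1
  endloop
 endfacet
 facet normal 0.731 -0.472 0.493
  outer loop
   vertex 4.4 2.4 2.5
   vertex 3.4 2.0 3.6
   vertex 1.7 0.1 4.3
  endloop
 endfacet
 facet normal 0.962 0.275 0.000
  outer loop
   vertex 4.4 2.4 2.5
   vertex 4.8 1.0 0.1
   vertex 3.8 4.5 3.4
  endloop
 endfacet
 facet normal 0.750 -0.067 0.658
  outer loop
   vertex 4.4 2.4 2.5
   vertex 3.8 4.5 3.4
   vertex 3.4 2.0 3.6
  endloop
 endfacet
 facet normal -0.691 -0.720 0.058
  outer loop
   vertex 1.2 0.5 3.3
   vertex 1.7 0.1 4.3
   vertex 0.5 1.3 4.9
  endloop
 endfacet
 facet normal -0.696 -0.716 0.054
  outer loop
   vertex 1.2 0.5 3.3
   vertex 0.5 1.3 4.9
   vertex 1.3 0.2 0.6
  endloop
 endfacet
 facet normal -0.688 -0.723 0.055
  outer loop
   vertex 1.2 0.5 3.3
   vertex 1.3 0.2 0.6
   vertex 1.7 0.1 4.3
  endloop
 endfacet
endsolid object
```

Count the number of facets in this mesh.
14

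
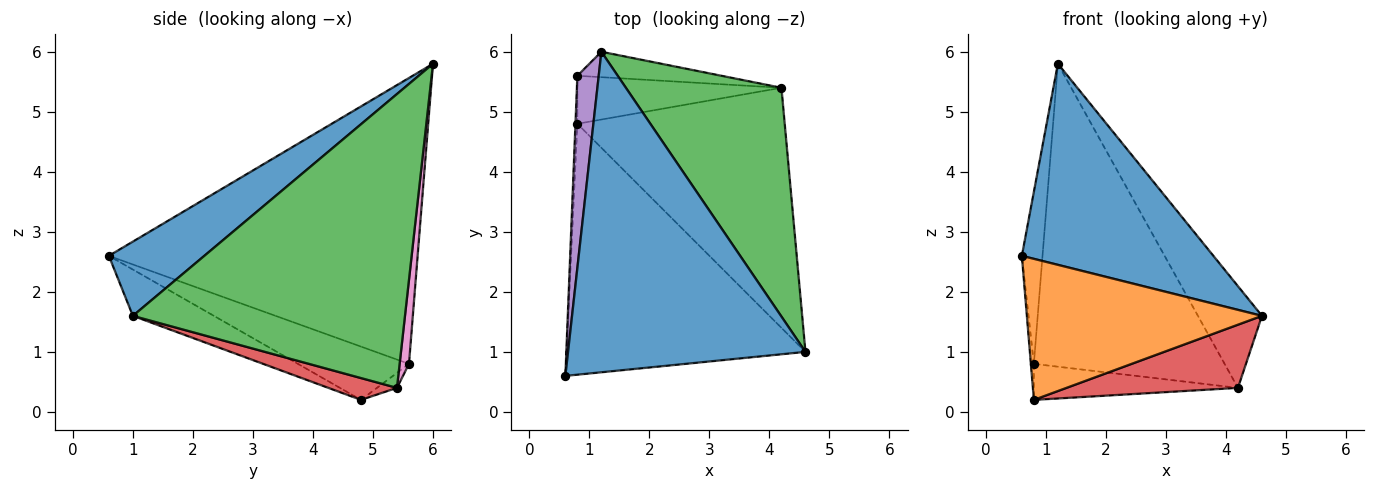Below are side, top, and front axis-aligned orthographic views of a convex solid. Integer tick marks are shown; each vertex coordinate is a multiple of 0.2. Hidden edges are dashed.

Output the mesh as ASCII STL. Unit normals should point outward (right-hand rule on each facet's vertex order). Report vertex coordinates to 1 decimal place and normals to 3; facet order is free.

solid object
 facet normal 0.256 -0.514 0.819
  outer loop
   vertex 1.2 6.0 5.8
   vertex 0.6 0.6 2.6
   vertex 4.6 1.0 1.6
  endloop
 endfacet
 facet normal -0.167 -0.483 -0.860
  outer loop
   vertex 0.8 4.8 0.2
   vertex 4.6 1.0 1.6
   vertex 0.6 0.6 2.6
  endloop
 endfacet
 facet normal 0.865 0.204 0.458
  outer loop
   vertex 4.2 5.4 0.4
   vertex 1.2 6.0 5.8
   vertex 4.6 1.0 1.6
  endloop
 endfacet
 facet normal 0.101 -0.253 -0.962
  outer loop
   vertex 4.2 5.4 0.4
   vertex 4.6 1.0 1.6
   vertex 0.8 4.8 0.2
  endloop
 endfacet
 facet normal -0.995 0.067 0.074
  outer loop
   vertex 0.8 5.6 0.8
   vertex 0.6 0.6 2.6
   vertex 1.2 6.0 5.8
  endloop
 endfacet
 facet normal -0.999 0.027 -0.036
  outer loop
   vertex 0.8 5.6 0.8
   vertex 0.8 4.8 0.2
   vertex 0.6 0.6 2.6
  endloop
 endfacet
 facet normal 0.049 0.995 -0.084
  outer loop
   vertex 0.8 5.6 0.8
   vertex 1.2 6.0 5.8
   vertex 4.2 5.4 0.4
  endloop
 endfacet
 facet normal -0.059 0.599 -0.799
  outer loop
   vertex 0.8 5.6 0.8
   vertex 4.2 5.4 0.4
   vertex 0.8 4.8 0.2
  endloop
 endfacet
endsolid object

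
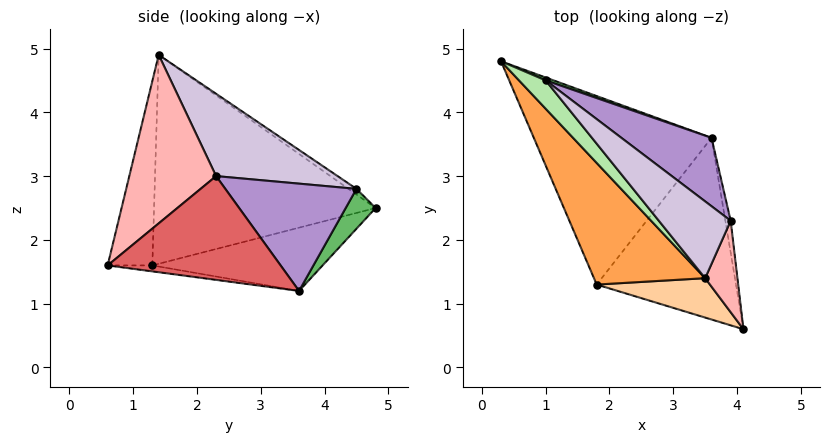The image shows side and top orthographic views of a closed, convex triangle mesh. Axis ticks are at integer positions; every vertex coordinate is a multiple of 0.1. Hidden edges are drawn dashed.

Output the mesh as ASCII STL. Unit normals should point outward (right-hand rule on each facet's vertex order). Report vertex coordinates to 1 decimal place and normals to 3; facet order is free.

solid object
 facet normal -0.334 0.098 -0.938
  outer loop
   vertex 1.8 1.3 1.6
   vertex 0.3 4.8 2.5
   vertex 3.6 3.6 1.2
  endloop
 endfacet
 facet normal -0.042 -0.139 -0.989
  outer loop
   vertex 1.8 1.3 1.6
   vertex 3.6 3.6 1.2
   vertex 4.1 0.6 1.6
  endloop
 endfacet
 facet normal -0.790 -0.447 0.420
  outer loop
   vertex 1.8 1.3 1.6
   vertex 3.5 1.4 4.9
   vertex 0.3 4.8 2.5
  endloop
 endfacet
 facet normal -0.287 -0.942 0.176
  outer loop
   vertex 1.8 1.3 1.6
   vertex 4.1 0.6 1.6
   vertex 3.5 1.4 4.9
  endloop
 endfacet
 facet normal 0.366 0.928 0.073
  outer loop
   vertex 1.0 4.5 2.8
   vertex 3.6 3.6 1.2
   vertex 0.3 4.8 2.5
  endloop
 endfacet
 facet normal -0.185 0.444 0.876
  outer loop
   vertex 1.0 4.5 2.8
   vertex 0.3 4.8 2.5
   vertex 3.5 1.4 4.9
  endloop
 endfacet
 facet normal 0.986 0.158 -0.051
  outer loop
   vertex 3.9 2.3 3.0
   vertex 4.1 0.6 1.6
   vertex 3.6 3.6 1.2
  endloop
 endfacet
 facet normal 0.981 -0.039 0.188
  outer loop
   vertex 3.9 2.3 3.0
   vertex 3.5 1.4 4.9
   vertex 4.1 0.6 1.6
  endloop
 endfacet
 facet normal 0.523 0.730 0.440
  outer loop
   vertex 3.9 2.3 3.0
   vertex 3.6 3.6 1.2
   vertex 1.0 4.5 2.8
  endloop
 endfacet
 facet normal 0.519 0.725 0.453
  outer loop
   vertex 3.9 2.3 3.0
   vertex 1.0 4.5 2.8
   vertex 3.5 1.4 4.9
  endloop
 endfacet
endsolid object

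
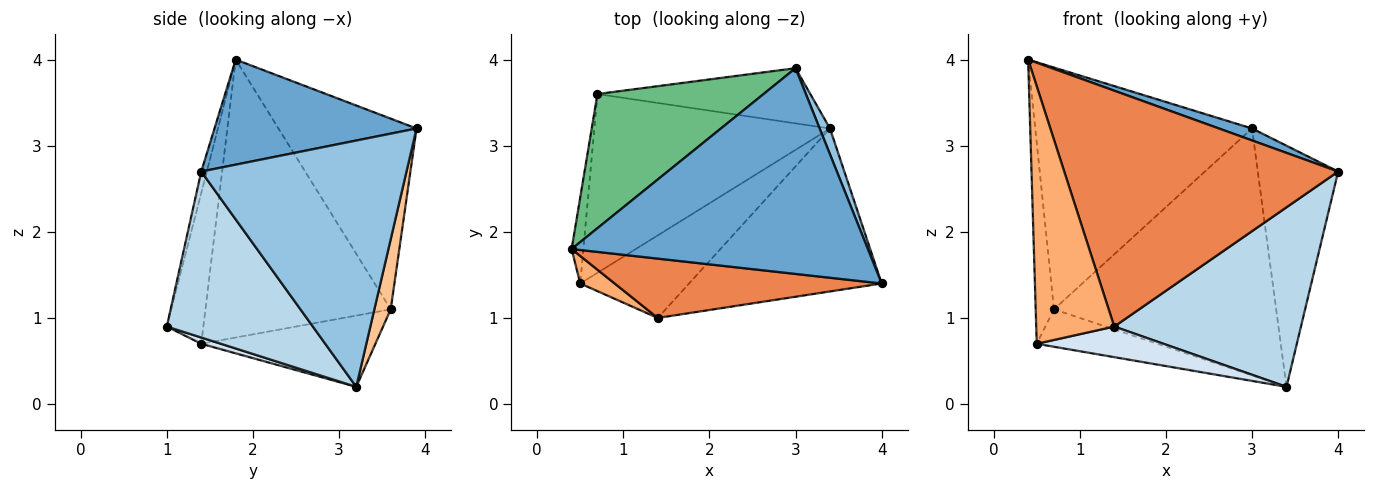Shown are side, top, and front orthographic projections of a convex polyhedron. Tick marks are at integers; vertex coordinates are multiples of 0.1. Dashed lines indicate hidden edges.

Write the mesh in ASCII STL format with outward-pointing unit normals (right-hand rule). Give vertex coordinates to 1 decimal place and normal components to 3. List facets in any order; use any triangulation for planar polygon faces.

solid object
 facet normal 0.334 -0.055 0.941
  outer loop
   vertex 3.0 3.9 3.2
   vertex 0.4 1.8 4.0
   vertex 4.0 1.4 2.7
  endloop
 endfacet
 facet normal 0.930 0.364 0.039
  outer loop
   vertex 3.4 3.2 0.2
   vertex 3.0 3.9 3.2
   vertex 4.0 1.4 2.7
  endloop
 endfacet
 facet normal 0.501 -0.641 -0.582
  outer loop
   vertex 1.4 1.0 0.9
   vertex 3.4 3.2 0.2
   vertex 4.0 1.4 2.7
  endloop
 endfacet
 facet normal 0.054 -0.347 -0.936
  outer loop
   vertex 1.4 1.0 0.9
   vertex 0.5 1.4 0.7
   vertex 3.4 3.2 0.2
  endloop
 endfacet
 facet normal -0.020 -0.970 0.244
  outer loop
   vertex 1.4 1.0 0.9
   vertex 4.0 1.4 2.7
   vertex 0.4 1.8 4.0
  endloop
 endfacet
 facet normal -0.422 -0.901 0.096
  outer loop
   vertex 1.4 1.0 0.9
   vertex 0.4 1.8 4.0
   vertex 0.5 1.4 0.7
  endloop
 endfacet
 facet normal 0.072 0.973 -0.218
  outer loop
   vertex 0.7 3.6 1.1
   vertex 3.0 3.9 3.2
   vertex 3.4 3.2 0.2
  endloop
 endfacet
 facet normal -0.284 0.196 -0.939
  outer loop
   vertex 0.7 3.6 1.1
   vertex 3.4 3.2 0.2
   vertex 0.5 1.4 0.7
  endloop
 endfacet
 facet normal -0.487 0.764 0.424
  outer loop
   vertex 0.7 3.6 1.1
   vertex 0.4 1.8 4.0
   vertex 3.0 3.9 3.2
  endloop
 endfacet
 facet normal -0.994 0.098 -0.042
  outer loop
   vertex 0.7 3.6 1.1
   vertex 0.5 1.4 0.7
   vertex 0.4 1.8 4.0
  endloop
 endfacet
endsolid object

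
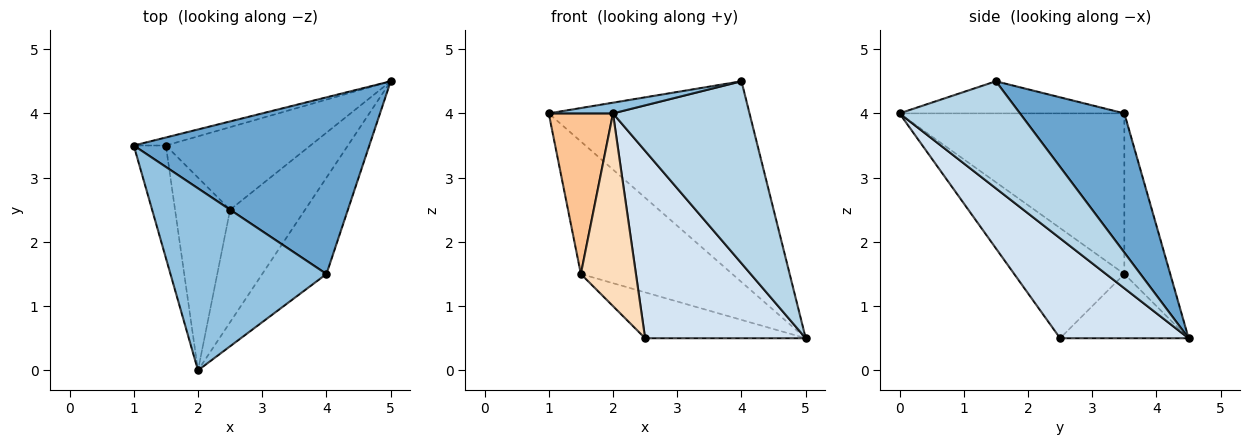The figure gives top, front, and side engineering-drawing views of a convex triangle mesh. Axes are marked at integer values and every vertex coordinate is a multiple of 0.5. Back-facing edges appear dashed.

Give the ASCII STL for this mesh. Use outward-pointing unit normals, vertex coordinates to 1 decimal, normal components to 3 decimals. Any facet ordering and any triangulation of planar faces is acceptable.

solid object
 facet normal 0.364 0.699 0.615
  outer loop
   vertex 4.0 1.5 4.5
   vertex 5.0 4.5 0.5
   vertex 1.0 3.5 4.0
  endloop
 endfacet
 facet normal -0.201 -0.058 0.978
  outer loop
   vertex 4.0 1.5 4.5
   vertex 1.0 3.5 4.0
   vertex 2.0 0.0 4.0
  endloop
 endfacet
 facet normal 0.615 -0.697 -0.369
  outer loop
   vertex 4.0 1.5 4.5
   vertex 2.0 0.0 4.0
   vertex 5.0 4.5 0.5
  endloop
 endfacet
 facet normal 0.566 -0.707 -0.424
  outer loop
   vertex 2.5 2.5 0.5
   vertex 5.0 4.5 0.5
   vertex 2.0 0.0 4.0
  endloop
 endfacet
 facet normal -0.290 0.955 -0.058
  outer loop
   vertex 1.5 3.5 1.5
   vertex 1.0 3.5 4.0
   vertex 5.0 4.5 0.5
  endloop
 endfacet
 facet normal -0.362 0.453 -0.815
  outer loop
   vertex 1.5 3.5 1.5
   vertex 5.0 4.5 0.5
   vertex 2.5 2.5 0.5
  endloop
 endfacet
 facet normal -0.944 -0.270 -0.189
  outer loop
   vertex 1.5 3.5 1.5
   vertex 2.0 0.0 4.0
   vertex 1.0 3.5 4.0
  endloop
 endfacet
 facet normal -0.816 -0.408 -0.408
  outer loop
   vertex 1.5 3.5 1.5
   vertex 2.5 2.5 0.5
   vertex 2.0 0.0 4.0
  endloop
 endfacet
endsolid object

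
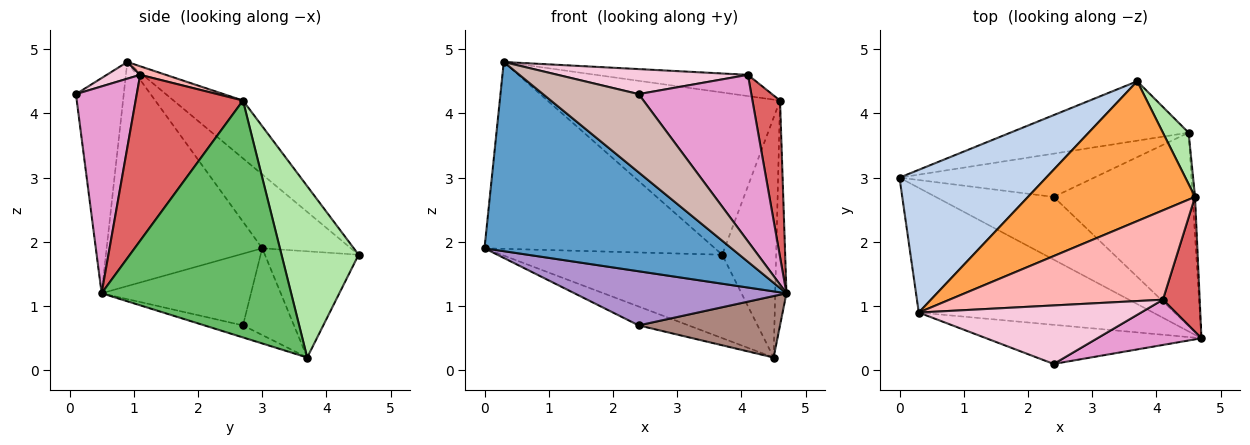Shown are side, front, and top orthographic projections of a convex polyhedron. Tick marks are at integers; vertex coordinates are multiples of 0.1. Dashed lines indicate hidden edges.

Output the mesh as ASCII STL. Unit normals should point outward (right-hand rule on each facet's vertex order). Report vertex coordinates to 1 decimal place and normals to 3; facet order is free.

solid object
 facet normal -0.466 -0.739 -0.487
  outer loop
   vertex 0.3 0.9 4.8
   vertex 0.0 3.0 1.9
   vertex 4.7 0.5 1.2
  endloop
 endfacet
 facet normal -0.292 0.760 0.581
  outer loop
   vertex 0.3 0.9 4.8
   vertex 3.7 4.5 1.8
   vertex 0.0 3.0 1.9
  endloop
 endfacet
 facet normal -0.220 0.739 0.637
  outer loop
   vertex 4.6 2.7 4.2
   vertex 3.7 4.5 1.8
   vertex 0.3 0.9 4.8
  endloop
 endfacet
 facet normal -0.327 0.770 -0.548
  outer loop
   vertex 4.5 3.7 0.2
   vertex 0.0 3.0 1.9
   vertex 3.7 4.5 1.8
  endloop
 endfacet
 facet normal 0.998 0.059 -0.010
  outer loop
   vertex 4.5 3.7 0.2
   vertex 4.6 2.7 4.2
   vertex 4.7 0.5 1.2
  endloop
 endfacet
 facet normal 0.813 0.569 0.122
  outer loop
   vertex 4.5 3.7 0.2
   vertex 3.7 4.5 1.8
   vertex 4.6 2.7 4.2
  endloop
 endfacet
 facet normal 0.947 -0.243 0.210
  outer loop
   vertex 4.1 1.1 4.6
   vertex 4.7 0.5 1.2
   vertex 4.6 2.7 4.2
  endloop
 endfacet
 facet normal 0.039 0.231 0.972
  outer loop
   vertex 4.1 1.1 4.6
   vertex 4.6 2.7 4.2
   vertex 0.3 0.9 4.8
  endloop
 endfacet
 facet normal -0.418 -0.593 -0.688
  outer loop
   vertex 2.4 2.7 0.7
   vertex 4.7 0.5 1.2
   vertex 0.0 3.0 1.9
  endloop
 endfacet
 facet normal -0.378 0.370 -0.849
  outer loop
   vertex 2.4 2.7 0.7
   vertex 0.0 3.0 1.9
   vertex 4.5 3.7 0.2
  endloop
 endfacet
 facet normal -0.082 -0.302 -0.950
  outer loop
   vertex 2.4 2.7 0.7
   vertex 4.5 3.7 0.2
   vertex 4.7 0.5 1.2
  endloop
 endfacet
 facet normal -0.408 -0.816 -0.408
  outer loop
   vertex 2.4 0.1 4.3
   vertex 0.3 0.9 4.8
   vertex 4.7 0.5 1.2
  endloop
 endfacet
 facet normal 0.462 -0.856 0.233
  outer loop
   vertex 2.4 0.1 4.3
   vertex 4.7 0.5 1.2
   vertex 4.1 1.1 4.6
  endloop
 endfacet
 facet normal 0.069 -0.392 0.917
  outer loop
   vertex 2.4 0.1 4.3
   vertex 4.1 1.1 4.6
   vertex 0.3 0.9 4.8
  endloop
 endfacet
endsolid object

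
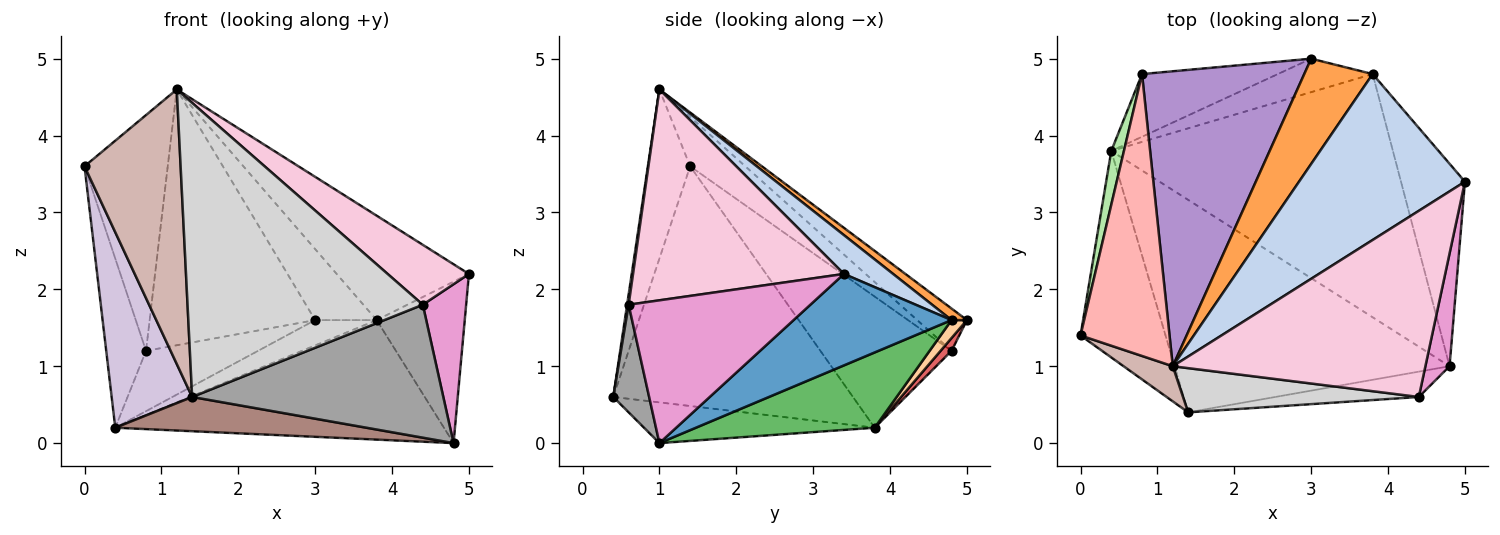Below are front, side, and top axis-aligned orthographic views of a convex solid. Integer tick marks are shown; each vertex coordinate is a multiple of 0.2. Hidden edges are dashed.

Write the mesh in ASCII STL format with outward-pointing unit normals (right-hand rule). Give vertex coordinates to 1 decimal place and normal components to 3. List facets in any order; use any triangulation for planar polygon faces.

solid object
 facet normal 0.745 0.416 -0.521
  outer loop
   vertex 3.8 4.8 1.6
   vertex 5.0 3.4 2.2
   vertex 4.8 1.0 0.0
  endloop
 endfacet
 facet normal 0.194 0.522 0.830
  outer loop
   vertex 3.8 4.8 1.6
   vertex 1.2 1.0 4.6
   vertex 5.0 3.4 2.2
  endloop
 endfacet
 facet normal 0.138 0.554 0.821
  outer loop
   vertex 3.8 4.8 1.6
   vertex 3.0 5.0 1.6
   vertex 1.2 1.0 4.6
  endloop
 endfacet
 facet normal 0.149 0.597 -0.788
  outer loop
   vertex 3.8 4.8 1.6
   vertex 0.4 3.8 0.2
   vertex 3.0 5.0 1.6
  endloop
 endfacet
 facet normal 0.233 0.429 -0.873
  outer loop
   vertex 3.8 4.8 1.6
   vertex 4.8 1.0 0.0
   vertex 0.4 3.8 0.2
  endloop
 endfacet
 facet normal -0.953 0.289 0.092
  outer loop
   vertex 0.8 4.8 1.2
   vertex 0.4 3.8 0.2
   vertex 0.0 1.4 3.6
  endloop
 endfacet
 facet normal 0.068 0.692 -0.719
  outer loop
   vertex 0.8 4.8 1.2
   vertex 3.0 5.0 1.6
   vertex 0.4 3.8 0.2
  endloop
 endfacet
 facet normal -0.391 0.590 0.706
  outer loop
   vertex 0.8 4.8 1.2
   vertex 0.0 1.4 3.6
   vertex 1.2 1.0 4.6
  endloop
 endfacet
 facet normal -0.193 0.643 0.741
  outer loop
   vertex 0.8 4.8 1.2
   vertex 1.2 1.0 4.6
   vertex 3.0 5.0 1.6
  endloop
 endfacet
 facet normal -0.899 -0.302 -0.319
  outer loop
   vertex 1.4 0.4 0.6
   vertex 0.0 1.4 3.6
   vertex 0.4 3.8 0.2
  endloop
 endfacet
 facet normal -0.145 -0.157 -0.977
  outer loop
   vertex 1.4 0.4 0.6
   vertex 0.4 3.8 0.2
   vertex 4.8 1.0 0.0
  endloop
 endfacet
 facet normal -0.400 -0.909 0.116
  outer loop
   vertex 1.4 0.4 0.6
   vertex 1.2 1.0 4.6
   vertex 0.0 1.4 3.6
  endloop
 endfacet
 facet normal 0.960 -0.229 0.162
  outer loop
   vertex 4.4 0.6 1.8
   vertex 4.8 1.0 0.0
   vertex 5.0 3.4 2.2
  endloop
 endfacet
 facet normal 0.622 -0.240 0.745
  outer loop
   vertex 4.4 0.6 1.8
   vertex 5.0 3.4 2.2
   vertex 1.2 1.0 4.6
  endloop
 endfacet
 facet normal 0.139 -0.973 -0.185
  outer loop
   vertex 4.4 0.6 1.8
   vertex 1.4 0.4 0.6
   vertex 4.8 1.0 0.0
  endloop
 endfacet
 facet normal 0.006 -0.989 0.149
  outer loop
   vertex 4.4 0.6 1.8
   vertex 1.2 1.0 4.6
   vertex 1.4 0.4 0.6
  endloop
 endfacet
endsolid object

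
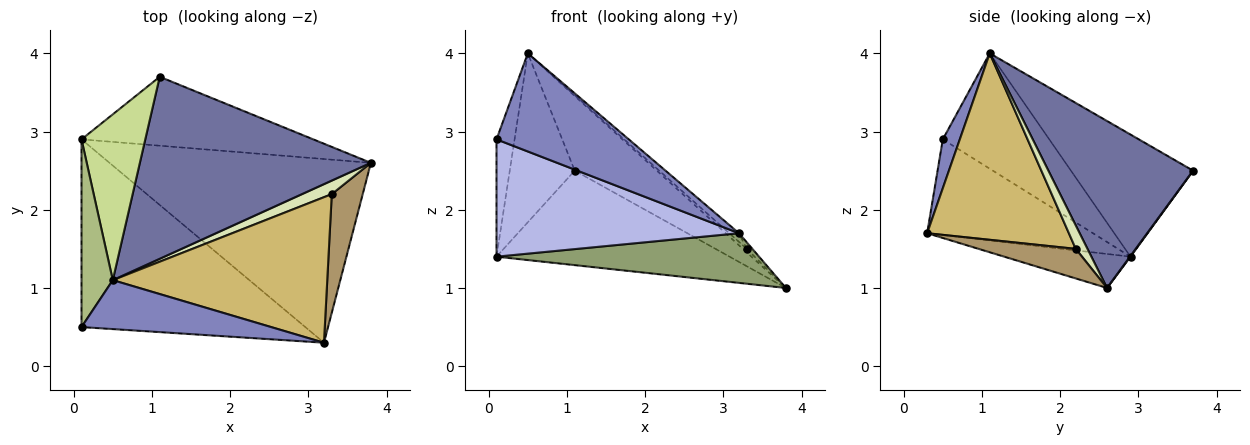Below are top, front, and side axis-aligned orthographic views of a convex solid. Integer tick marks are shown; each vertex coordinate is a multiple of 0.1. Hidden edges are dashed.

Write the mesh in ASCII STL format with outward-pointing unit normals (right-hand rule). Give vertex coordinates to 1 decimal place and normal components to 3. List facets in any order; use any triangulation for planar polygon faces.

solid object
 facet normal 0.556 0.315 0.769
  outer loop
   vertex 0.5 1.1 4.0
   vertex 3.8 2.6 1.0
   vertex 1.1 3.7 2.5
  endloop
 endfacet
 facet normal 0.114 -0.889 0.443
  outer loop
   vertex 3.2 0.3 1.7
   vertex 0.5 1.1 4.0
   vertex 0.1 0.5 2.9
  endloop
 endfacet
 facet normal 0.002 0.808 -0.589
  outer loop
   vertex 0.1 2.9 1.4
   vertex 1.1 3.7 2.5
   vertex 3.8 2.6 1.0
  endloop
 endfacet
 facet normal -0.341 -0.498 -0.797
  outer loop
   vertex 0.1 2.9 1.4
   vertex 3.2 0.3 1.7
   vertex 0.1 0.5 2.9
  endloop
 endfacet
 facet normal -0.125 -0.259 -0.958
  outer loop
   vertex 0.1 2.9 1.4
   vertex 3.8 2.6 1.0
   vertex 3.2 0.3 1.7
  endloop
 endfacet
 facet normal -0.952 0.161 0.258
  outer loop
   vertex 0.1 2.9 1.4
   vertex 0.1 0.5 2.9
   vertex 0.5 1.1 4.0
  endloop
 endfacet
 facet normal -0.802 0.427 0.419
  outer loop
   vertex 0.1 2.9 1.4
   vertex 0.5 1.1 4.0
   vertex 1.1 3.7 2.5
  endloop
 endfacet
 facet normal 0.607 0.202 0.769
  outer loop
   vertex 3.3 2.2 1.5
   vertex 3.8 2.6 1.0
   vertex 0.5 1.1 4.0
  endloop
 endfacet
 facet normal 0.690 0.040 0.722
  outer loop
   vertex 3.3 2.2 1.5
   vertex 3.2 0.3 1.7
   vertex 3.8 2.6 1.0
  endloop
 endfacet
 facet normal 0.655 0.045 0.754
  outer loop
   vertex 3.3 2.2 1.5
   vertex 0.5 1.1 4.0
   vertex 3.2 0.3 1.7
  endloop
 endfacet
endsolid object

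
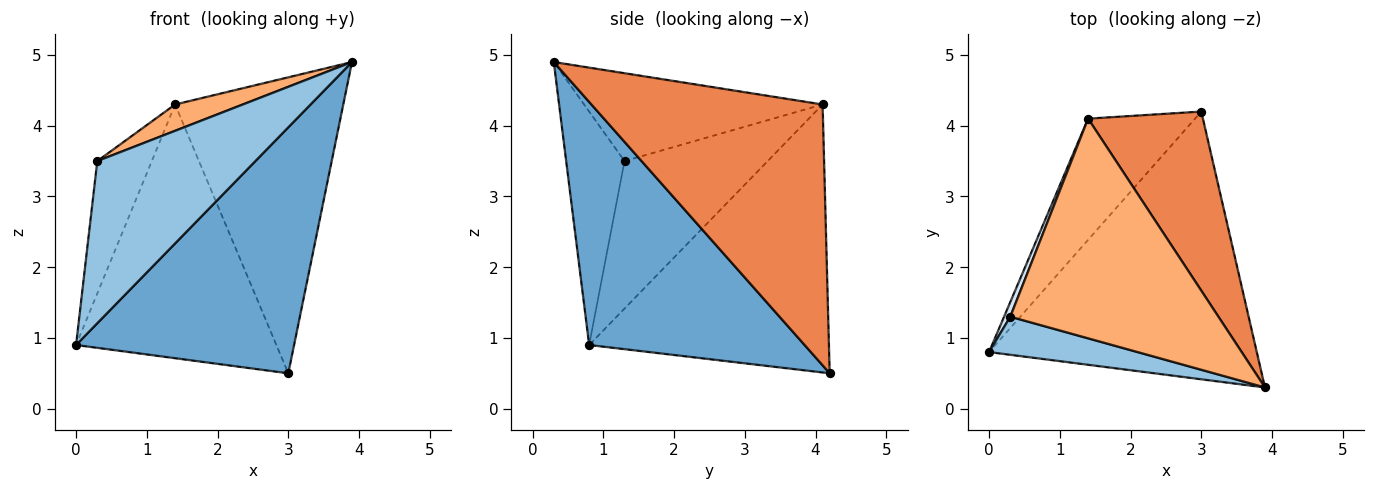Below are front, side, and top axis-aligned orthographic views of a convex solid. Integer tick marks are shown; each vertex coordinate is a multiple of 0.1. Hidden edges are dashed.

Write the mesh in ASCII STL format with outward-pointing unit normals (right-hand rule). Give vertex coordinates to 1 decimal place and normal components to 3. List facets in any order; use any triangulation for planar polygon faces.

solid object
 facet normal 0.556 -0.562 -0.612
  outer loop
   vertex 3.0 4.2 0.5
   vertex 3.9 0.3 4.9
   vertex 0.0 0.8 0.9
  endloop
 endfacet
 facet normal -0.338 -0.916 0.215
  outer loop
   vertex 0.3 1.3 3.5
   vertex 0.0 0.8 0.9
   vertex 3.9 0.3 4.9
  endloop
 endfacet
 facet normal -0.734 0.613 -0.293
  outer loop
   vertex 1.4 4.1 4.3
   vertex 3.0 4.2 0.5
   vertex 0.0 0.8 0.9
  endloop
 endfacet
 facet normal -0.934 0.356 0.039
  outer loop
   vertex 1.4 4.1 4.3
   vertex 0.0 0.8 0.9
   vertex 0.3 1.3 3.5
  endloop
 endfacet
 facet normal 0.762 0.554 0.335
  outer loop
   vertex 1.4 4.1 4.3
   vertex 3.9 0.3 4.9
   vertex 3.0 4.2 0.5
  endloop
 endfacet
 facet normal -0.387 -0.110 0.916
  outer loop
   vertex 1.4 4.1 4.3
   vertex 0.3 1.3 3.5
   vertex 3.9 0.3 4.9
  endloop
 endfacet
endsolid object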